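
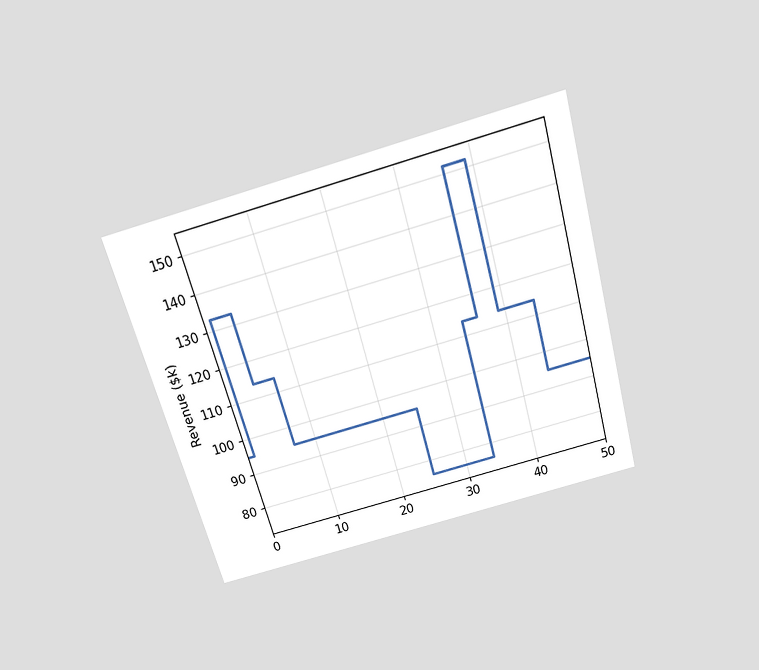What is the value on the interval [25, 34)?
The chart is tilted about 16° counter-clockwise and viewed slightly from above. On [25, 34) the step sits at $76k.

$76k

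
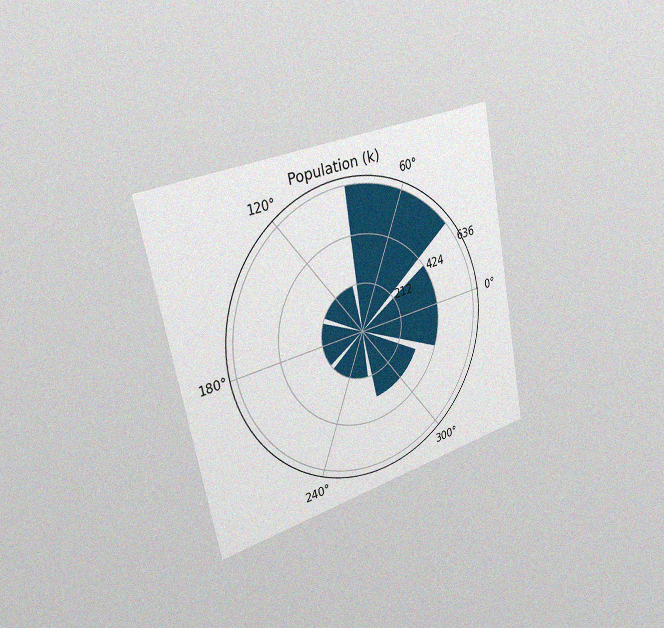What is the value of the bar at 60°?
636k

The chart is tilted about 11° counter-clockwise and viewed slightly from the left, with some photo noise. The bar at 60° reaches 636k on the radial axis.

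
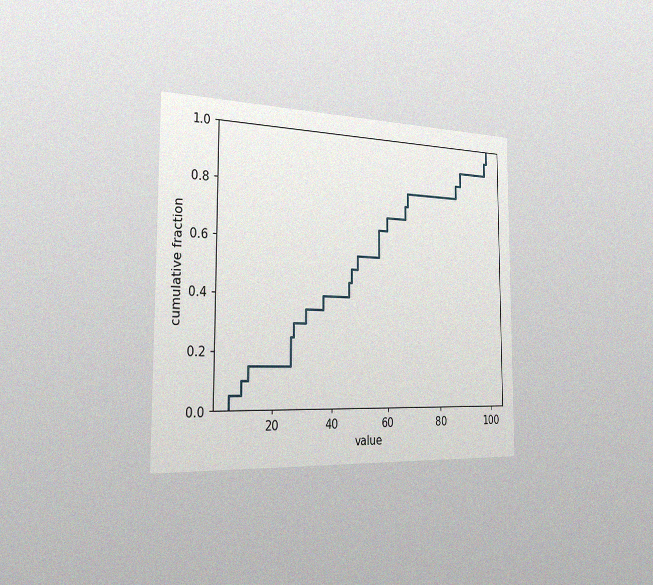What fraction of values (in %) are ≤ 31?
35%

The chart is viewed slightly from the left, with some photo noise. At x=31 the ECDF step is at 35%.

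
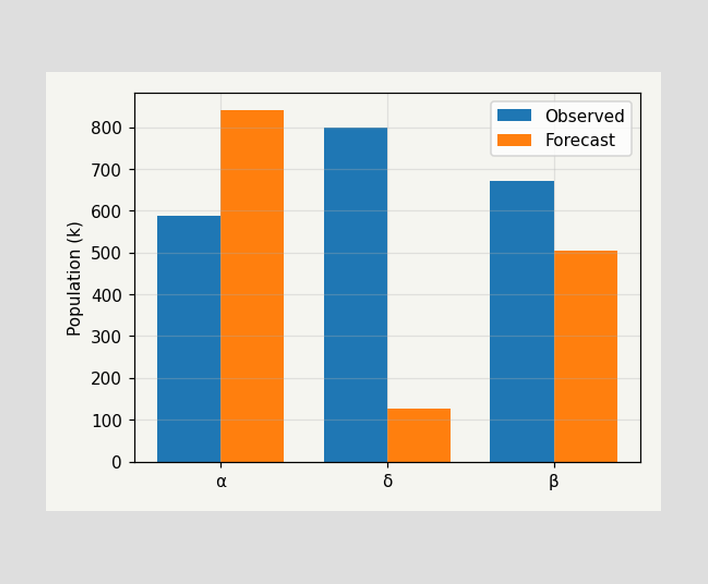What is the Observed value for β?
672k

The Observed bar at β reaches 672k on the y-axis.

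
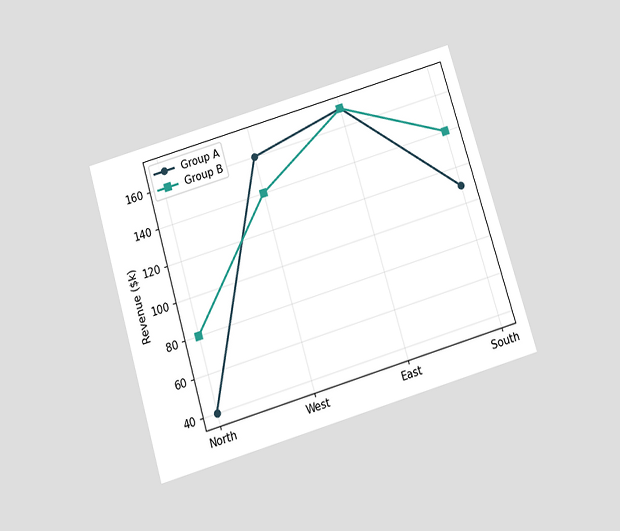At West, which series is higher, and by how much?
Group A, by $20k

The chart is tilted about 17° counter-clockwise and viewed slightly from below. At West, Group A sits above the other line by $20k.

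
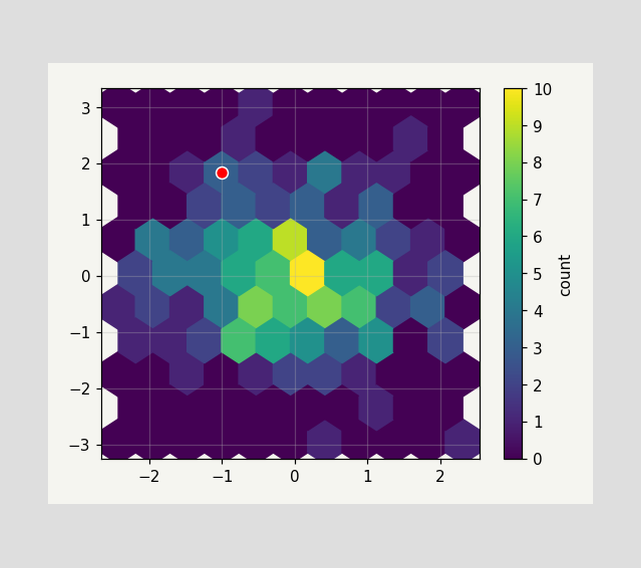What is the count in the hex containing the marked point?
The marked hex reads 3 on the colorbar.

3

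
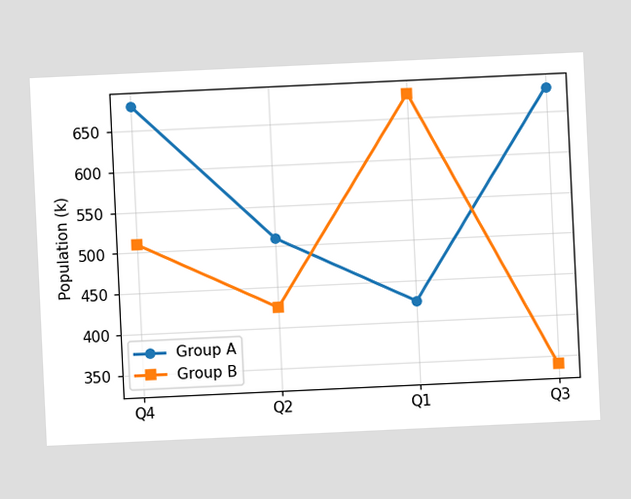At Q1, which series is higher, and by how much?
Group B, by 255k

The chart is tilted about 3° counter-clockwise. At Q1, Group B sits above the other line by 255k.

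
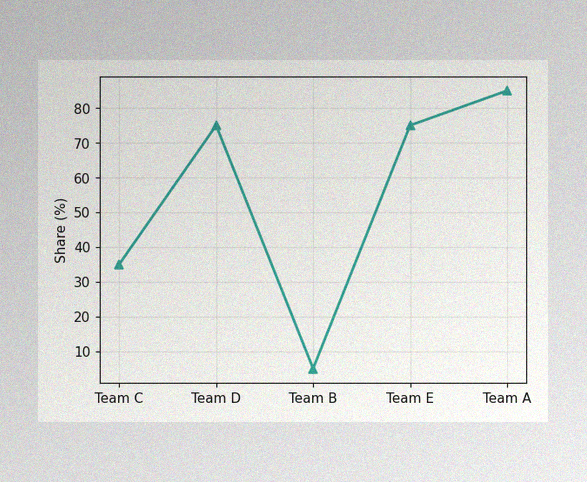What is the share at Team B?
5%

The image has some photo noise and uneven lighting. At Team B, the line is at 5%.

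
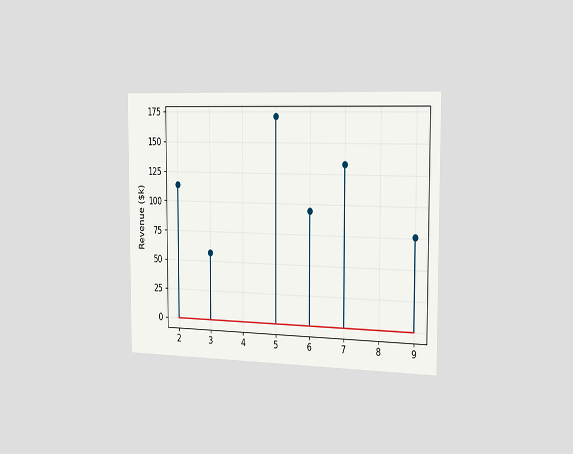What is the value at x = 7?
The chart is viewed slightly from the right. The stem at x=7 reaches $133k.

$133k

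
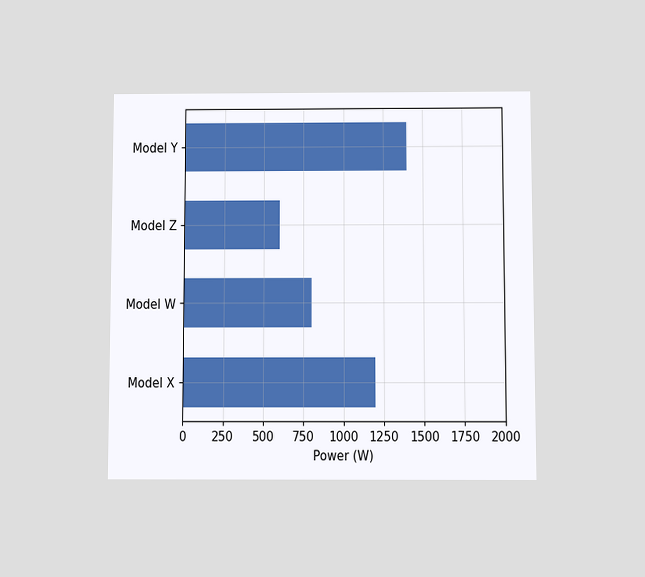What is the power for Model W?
The chart is viewed slightly from below. Reading along the chart's x-axis, the Model W bar reaches 800W.

800W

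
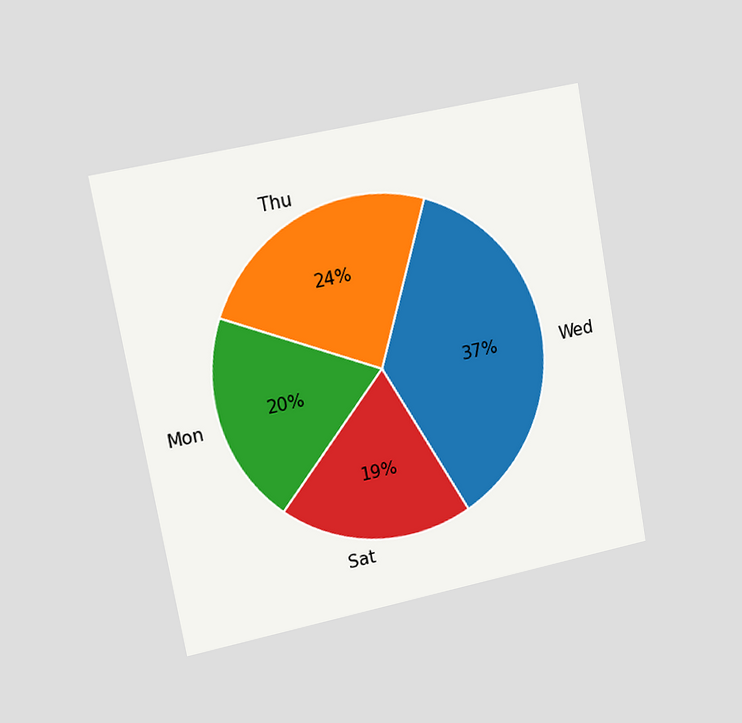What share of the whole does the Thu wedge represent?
The chart is tilted about 10° counter-clockwise and viewed slightly from the left. The Thu slice takes up 24% of the pie.

24%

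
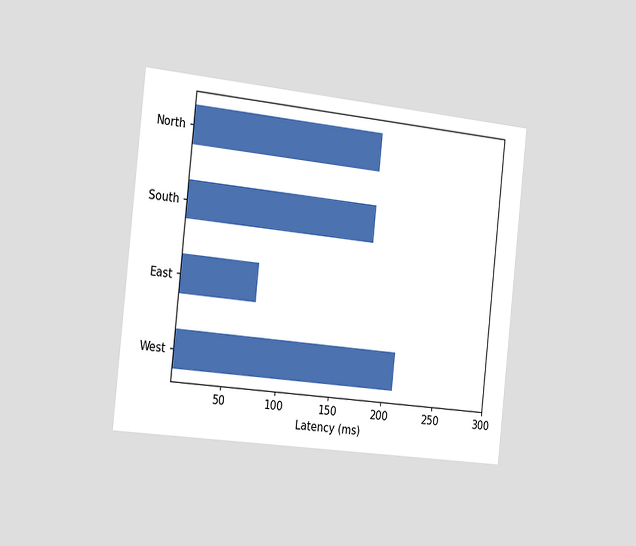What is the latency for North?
180ms

The chart is tilted about 6° clockwise and viewed slightly from the left. Reading along the chart's x-axis, the North bar reaches 180ms.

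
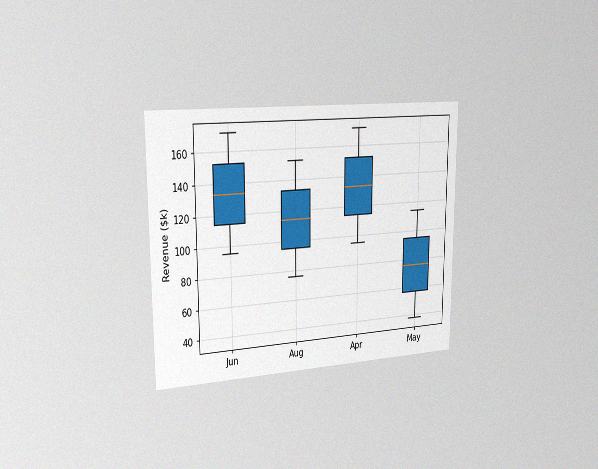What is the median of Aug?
The chart is viewed slightly from the left, with some photo noise. The median line in the Aug box sits at $114k.

$114k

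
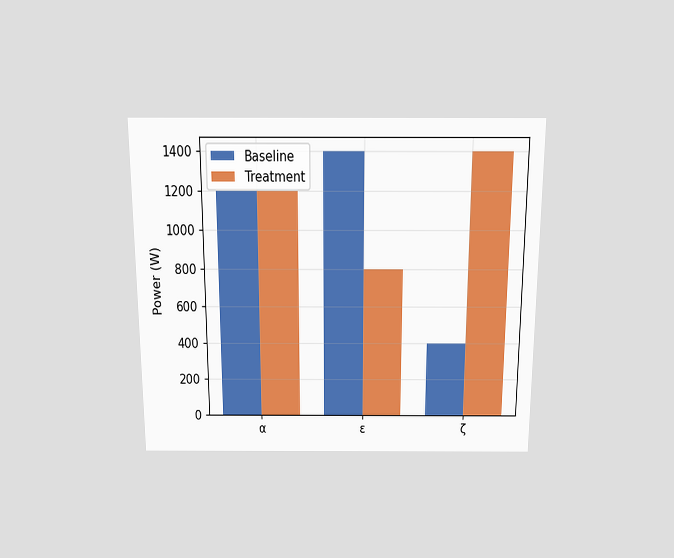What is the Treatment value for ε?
800W

The chart is viewed slightly from above. The Treatment bar at ε reaches 800W on the y-axis.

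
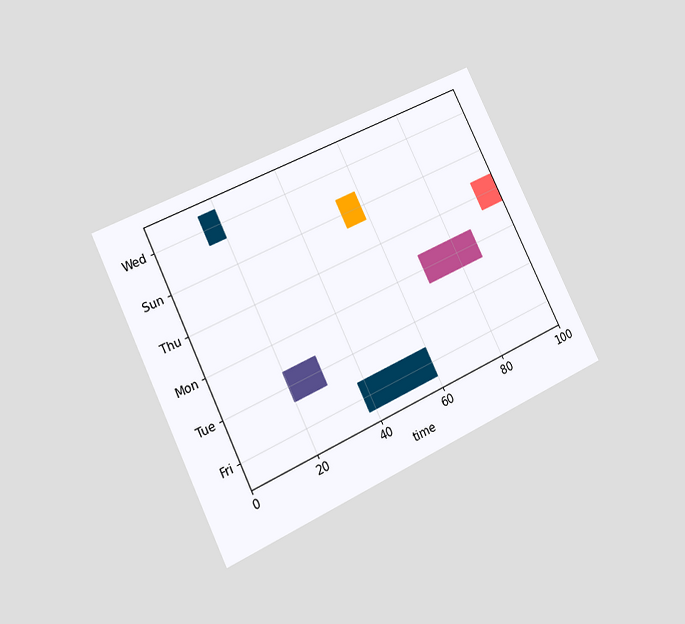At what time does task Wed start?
15

The chart is tilted about 26° counter-clockwise and viewed at a slight angle. The Wed bar begins at t=15.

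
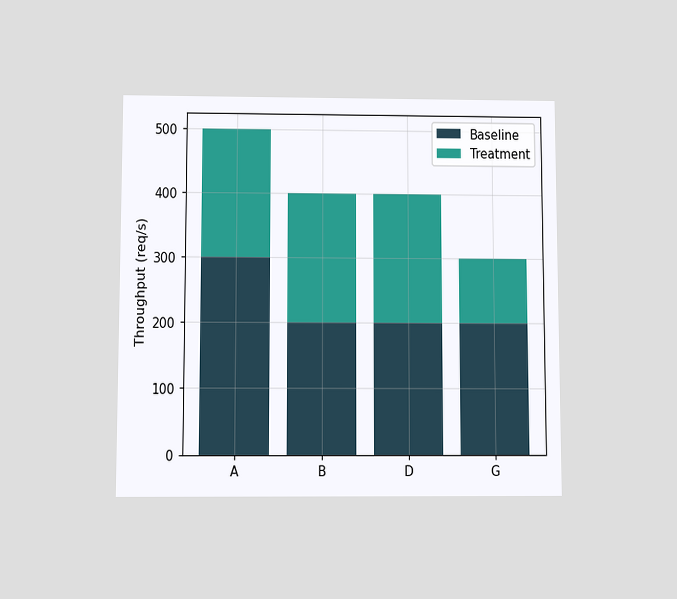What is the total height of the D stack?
400req/s

The chart is viewed slightly from below. The D stack's top reaches 400req/s on the y-axis.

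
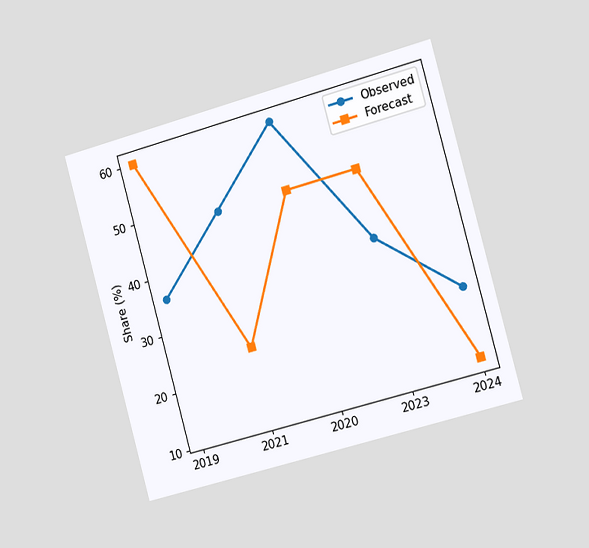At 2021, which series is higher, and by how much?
The chart is tilted about 15° counter-clockwise and viewed slightly from the right. At 2021, Observed sits above the other line by 24%.

Observed, by 24%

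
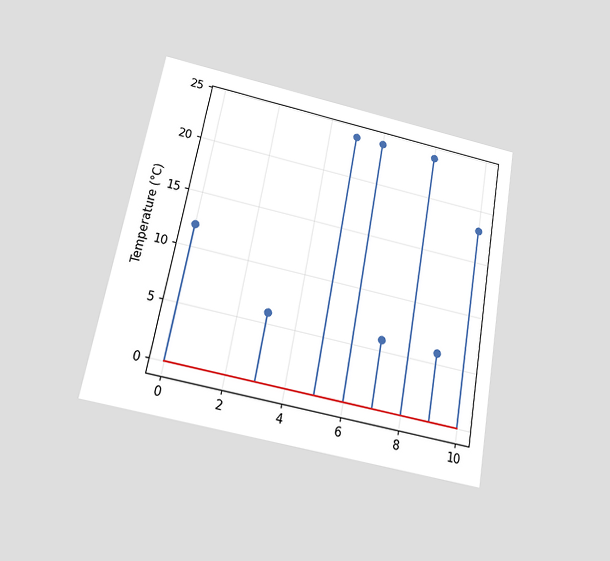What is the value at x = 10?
The chart is tilted about 10° clockwise and viewed slightly from below. The stem at x=10 reaches 18°C.

18°C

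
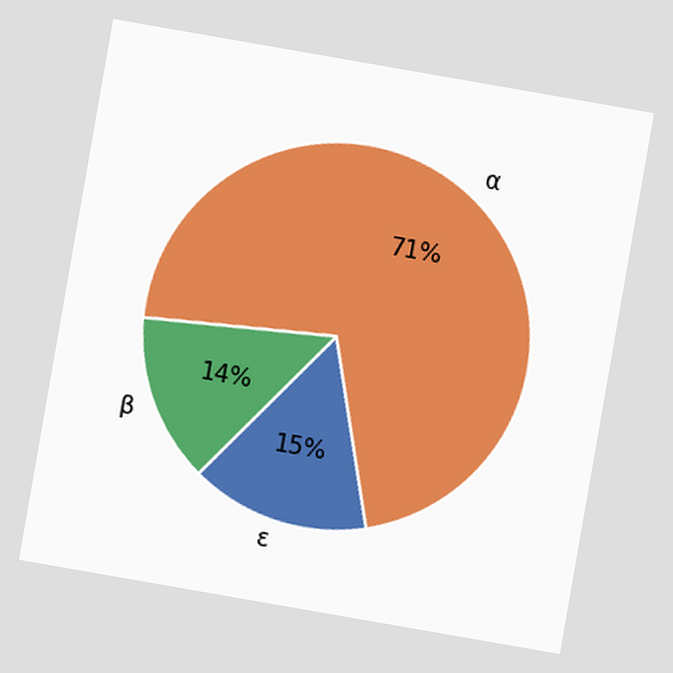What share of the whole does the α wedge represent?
The chart is tilted about 10° clockwise. The α slice takes up 71% of the pie.

71%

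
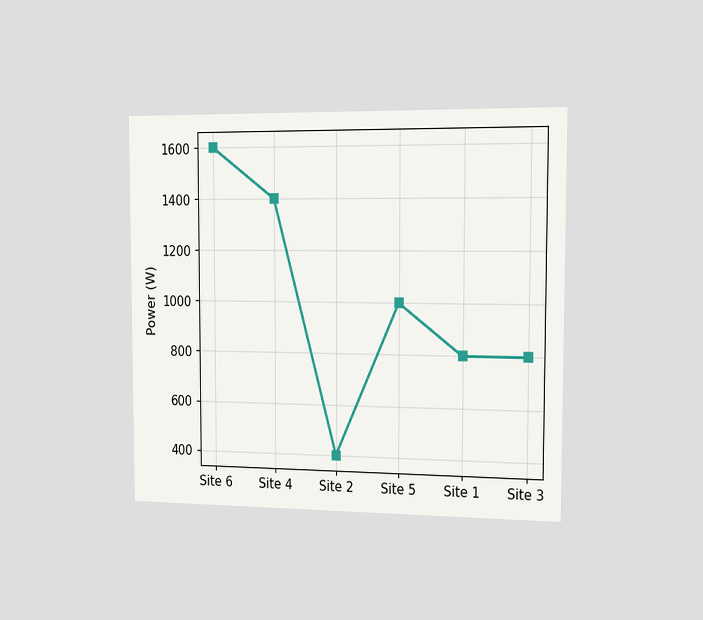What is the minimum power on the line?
The chart is viewed slightly from the right. The lowest point is at Site 2, and reading across to the y-axis gives 400W.

400W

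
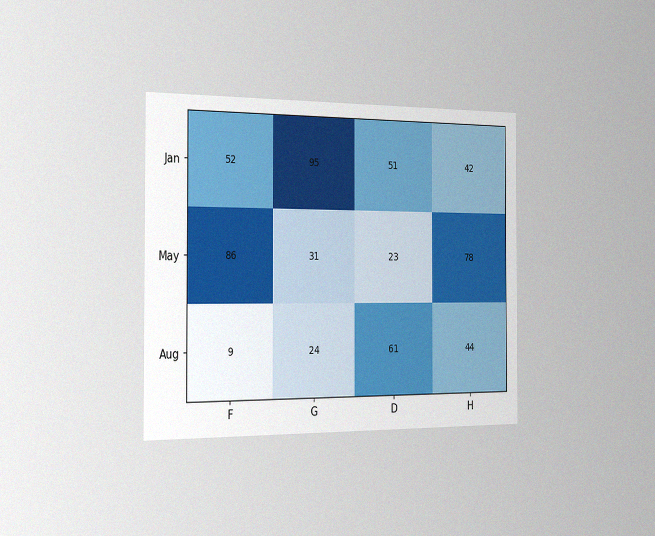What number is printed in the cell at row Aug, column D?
The chart is viewed slightly from the left, with some photo noise. The (Aug, D) cell reads 61.

61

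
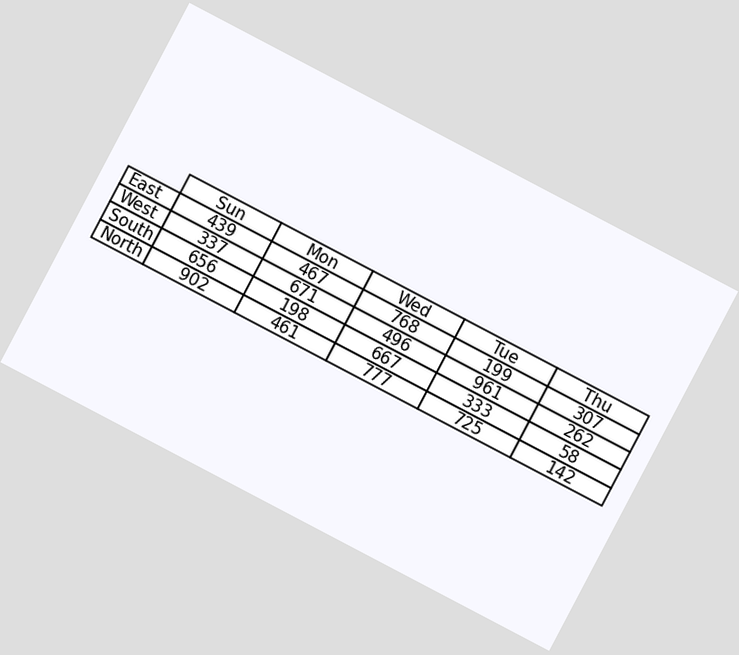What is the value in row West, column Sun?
The chart is tilted about 28° clockwise. The (West, Sun) cell reads 337.

337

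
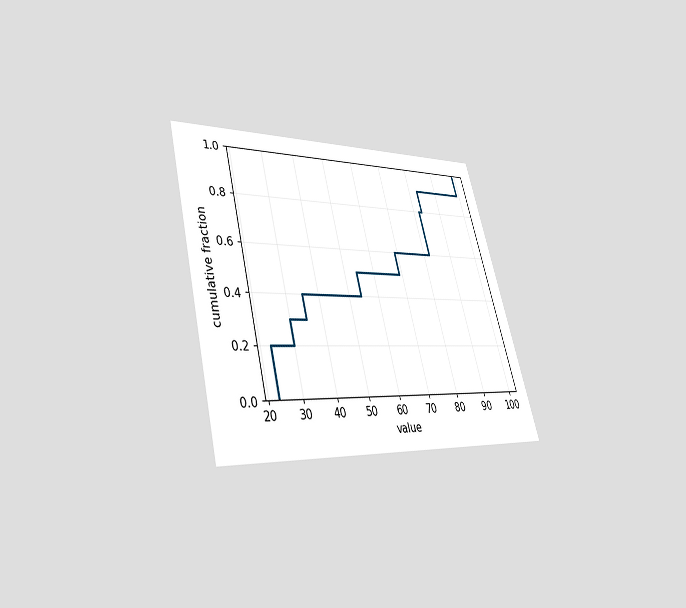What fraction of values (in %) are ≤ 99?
100%

The chart is tilted about 14° counter-clockwise and viewed at a slight angle. At x=99 the ECDF step is at 100%.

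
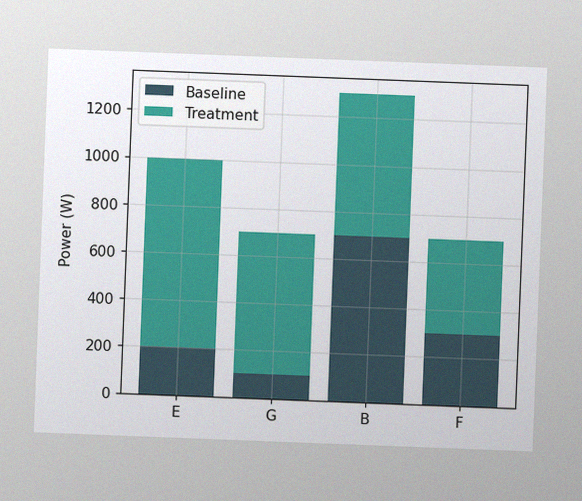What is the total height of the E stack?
1000W

The chart is tilted about 2° clockwise, with some photo noise. The E stack's top reaches 1000W on the y-axis.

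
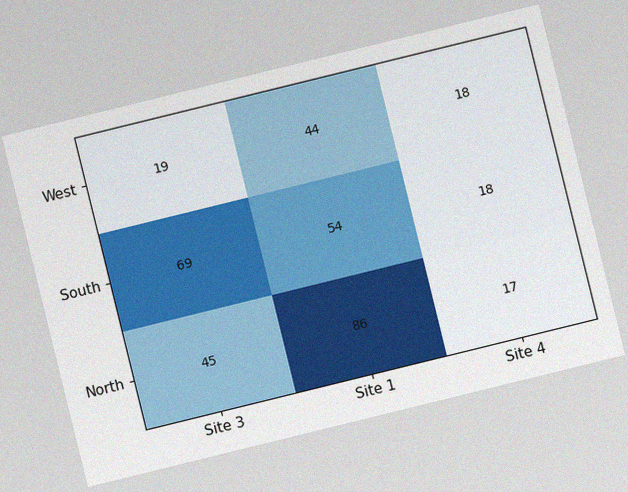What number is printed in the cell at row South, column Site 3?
69

The chart is tilted about 14° counter-clockwise, with some photo noise. The (South, Site 3) cell reads 69.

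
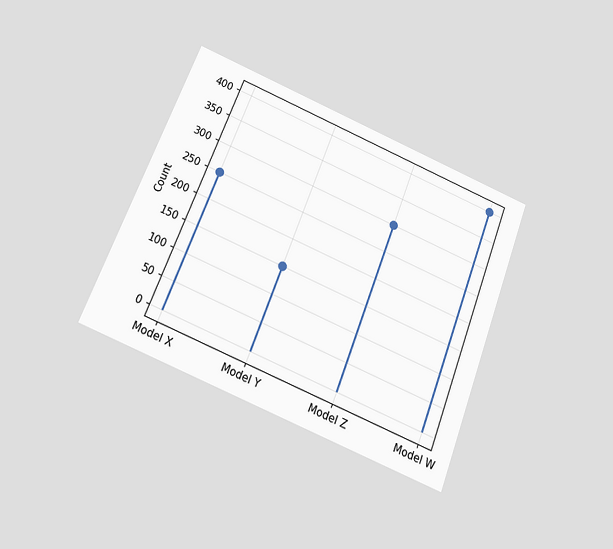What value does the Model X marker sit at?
The chart is tilted about 22° clockwise and viewed slightly from below. The Model X marker sits at 250.

250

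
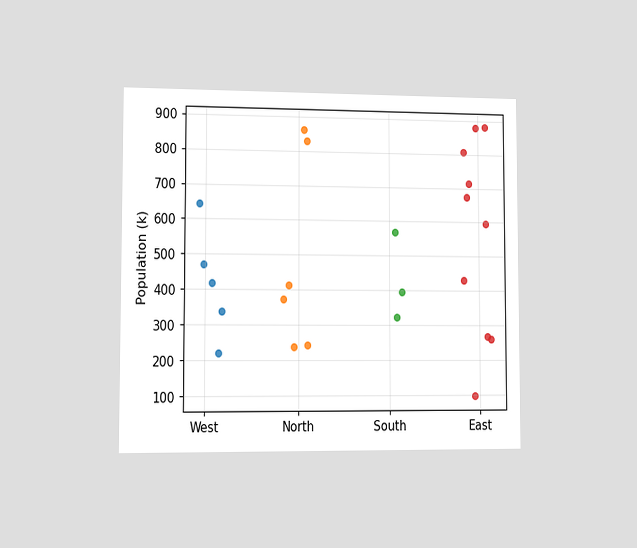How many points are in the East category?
The chart is viewed slightly from the left. Counting the markers in the East column gives 10.

10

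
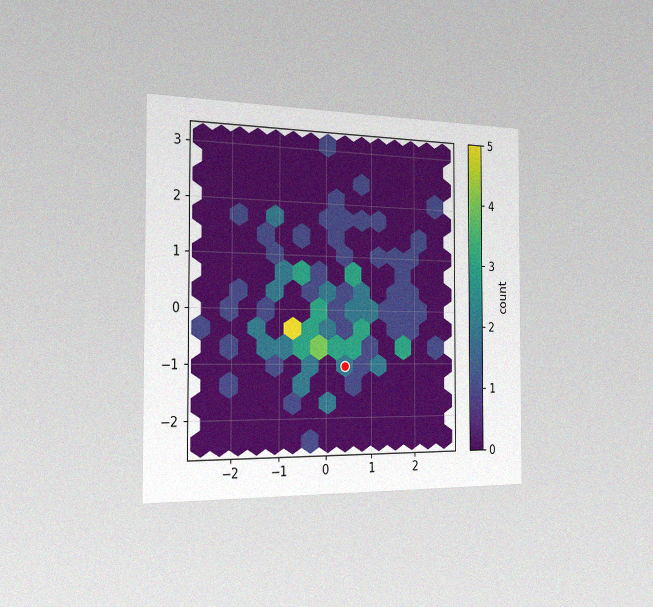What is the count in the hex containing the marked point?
The chart is viewed slightly from the left, with some photo noise. The marked hex reads 2 on the colorbar.

2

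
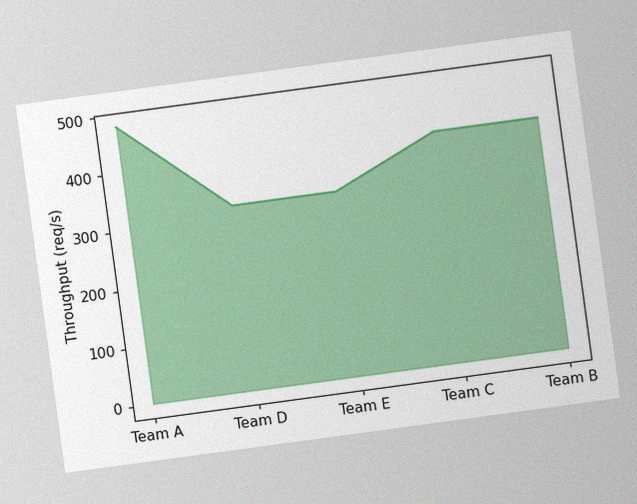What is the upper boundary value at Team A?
The chart is tilted about 8° counter-clockwise, with some photo noise. At Team A the upper boundary is at 480req/s.

480req/s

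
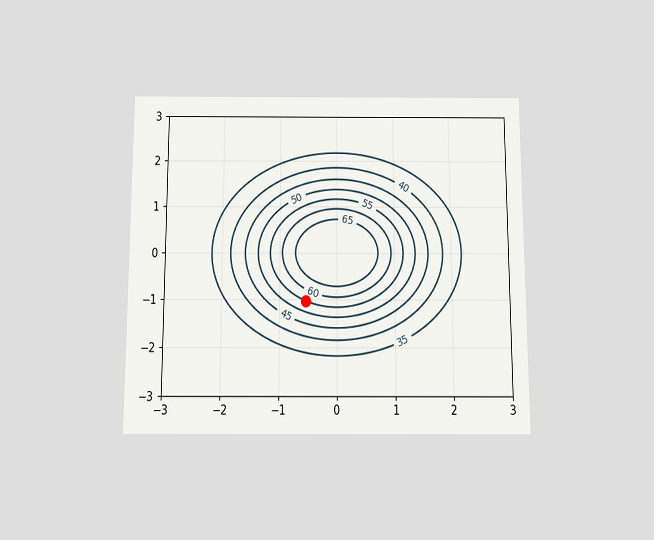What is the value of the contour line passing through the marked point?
55

The chart is viewed slightly from below. The marked point sits on the contour labelled 55.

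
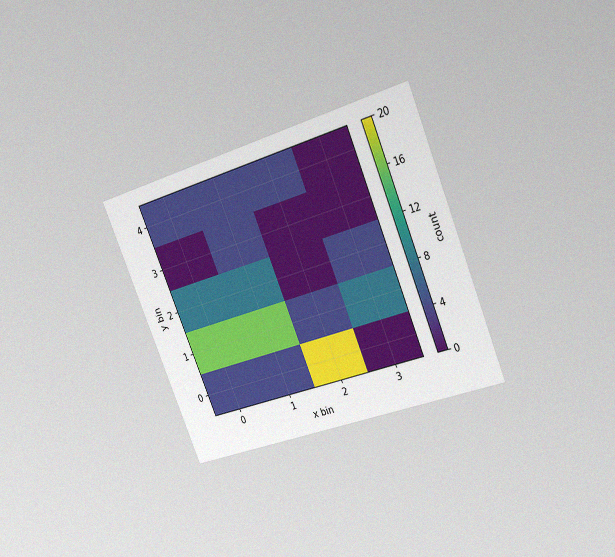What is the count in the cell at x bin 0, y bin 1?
The chart is tilted about 22° counter-clockwise and viewed slightly from the right, with some photo noise. Matching the cell (0, 1) against the colorbar gives 16.

16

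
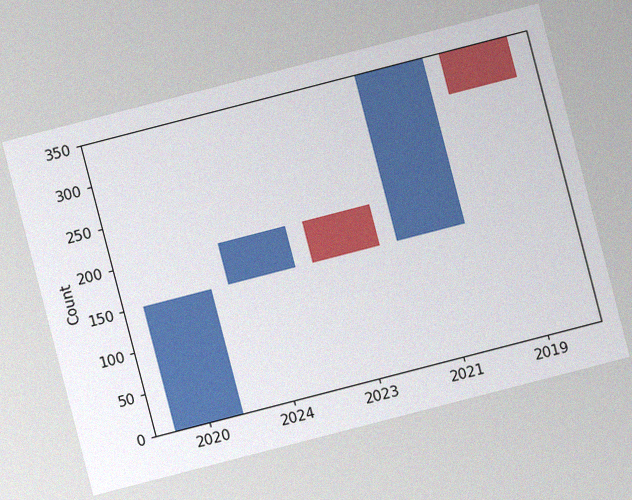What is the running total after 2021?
The chart is tilted about 15° counter-clockwise, with some photo noise. After 2021 the running total reaches 350.

350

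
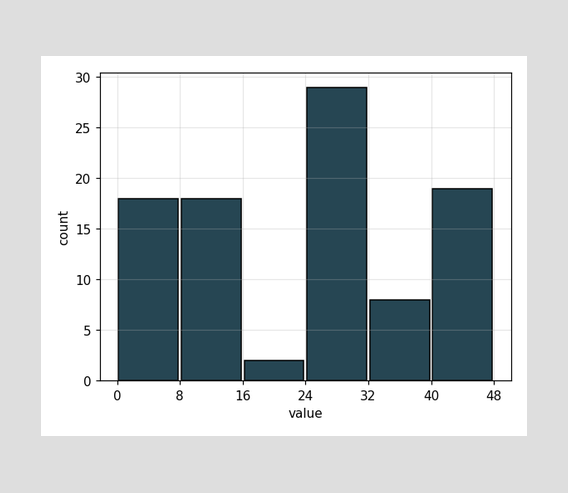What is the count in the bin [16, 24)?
2

The [16, 24) bin has height 2.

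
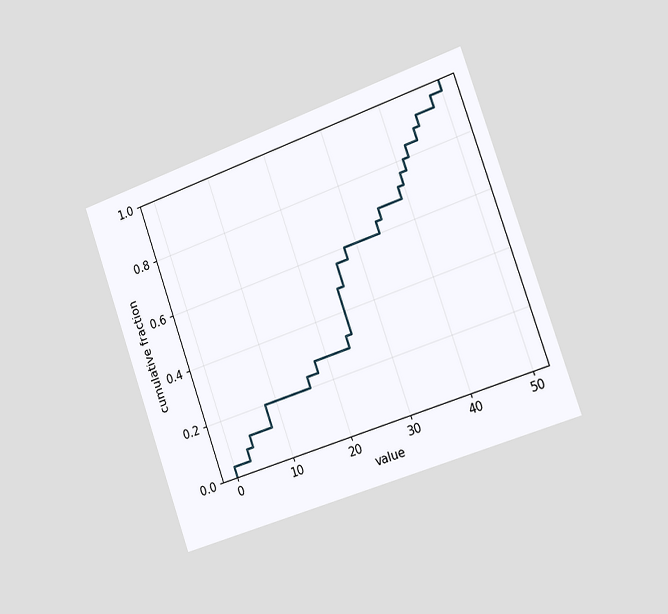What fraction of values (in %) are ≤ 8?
The chart is tilted about 19° counter-clockwise and viewed slightly from the right. At x=8 the ECDF step is at 20%.

20%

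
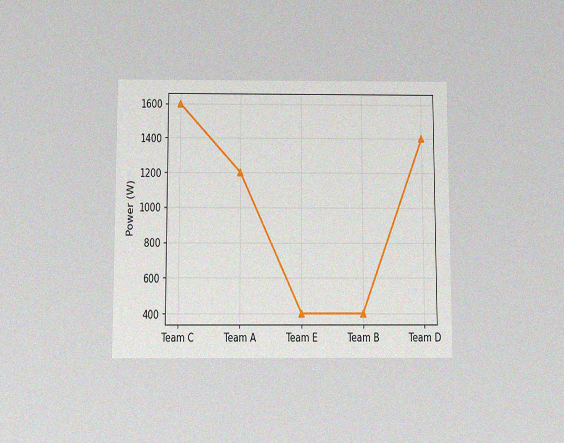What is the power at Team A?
1200W

The chart is viewed slightly from below, with some photo noise. At Team A, the line is at 1200W.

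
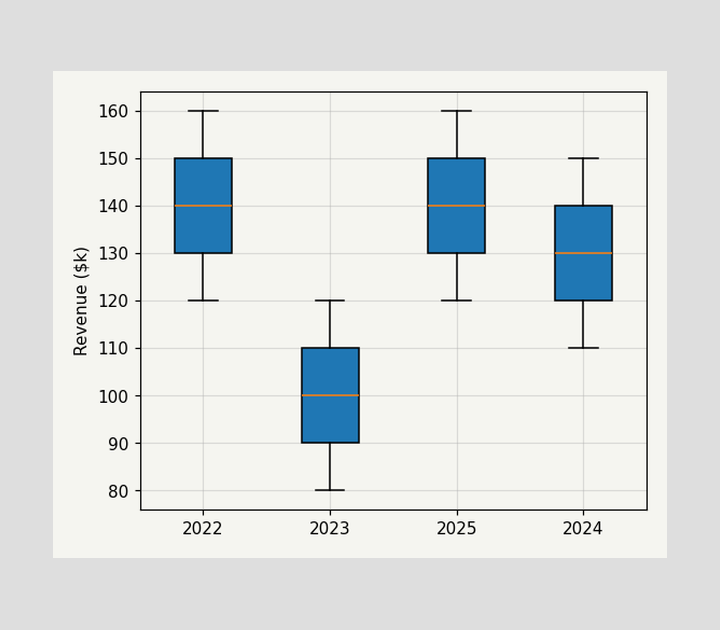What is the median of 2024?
$130k

The median line in the 2024 box sits at $130k.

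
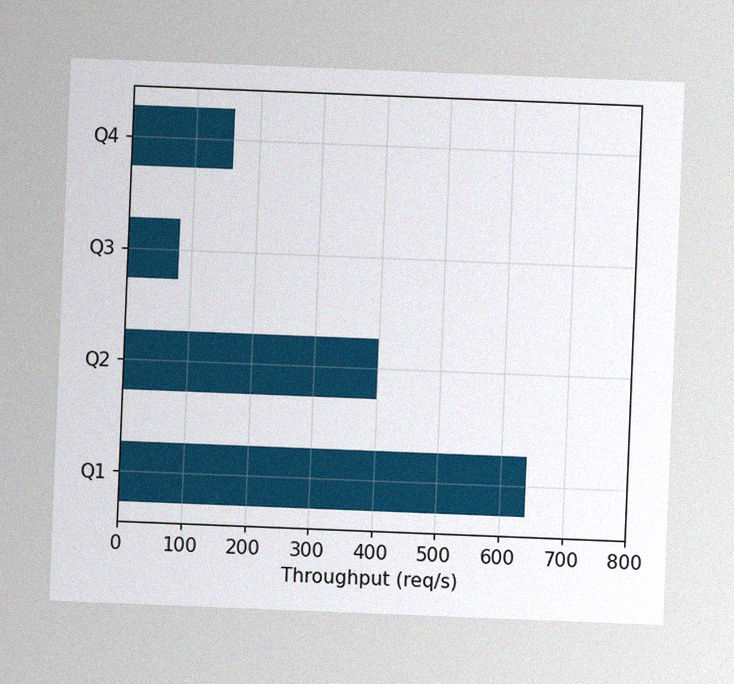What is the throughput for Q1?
640req/s

The chart is tilted about 2° clockwise, with some photo noise. Reading along the chart's x-axis, the Q1 bar reaches 640req/s.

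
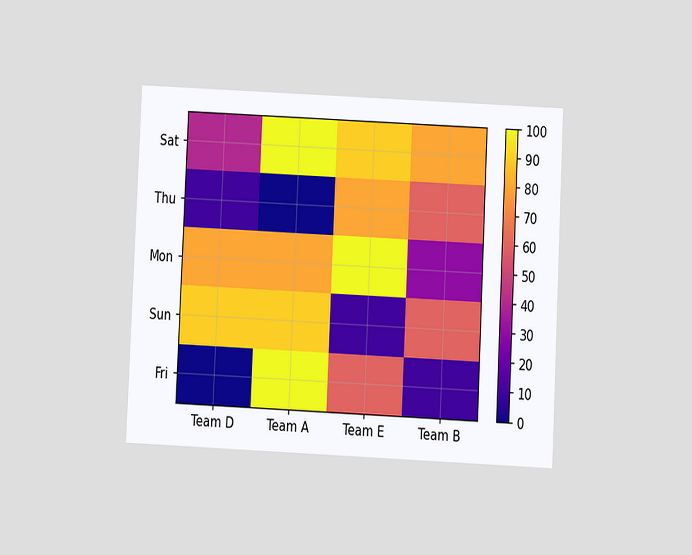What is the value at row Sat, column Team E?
90

The chart is tilted about 3° clockwise and viewed at a slight angle. Matching cell (Sat, Team E) against the colorbar gives 90.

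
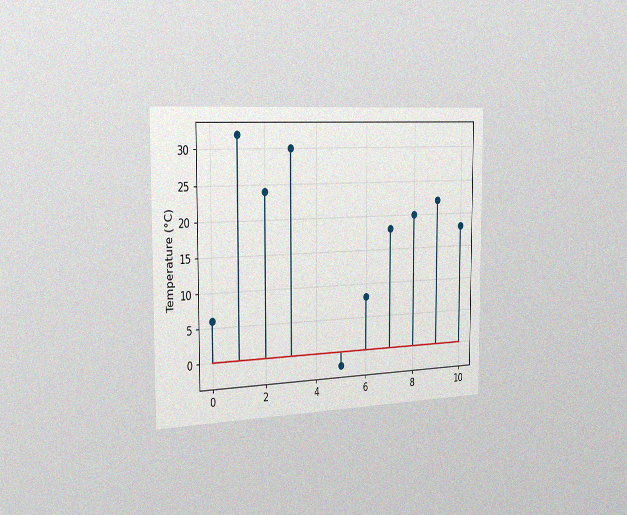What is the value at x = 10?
The chart is viewed slightly from the left, with some photo noise. The stem at x=10 reaches 18°C.

18°C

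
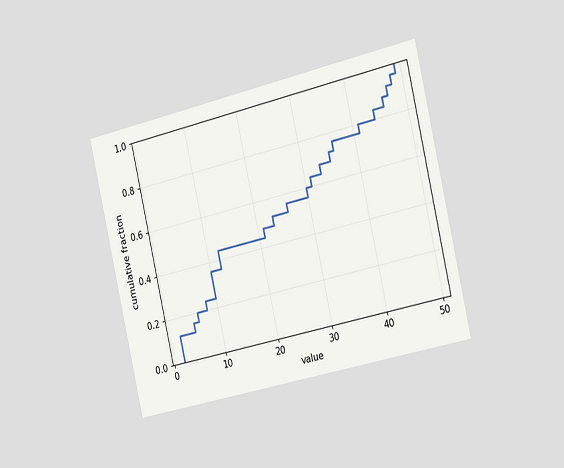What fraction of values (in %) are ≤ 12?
The chart is tilted about 13° counter-clockwise and viewed slightly from the right. At x=12 the ECDF step is at 44%.

44%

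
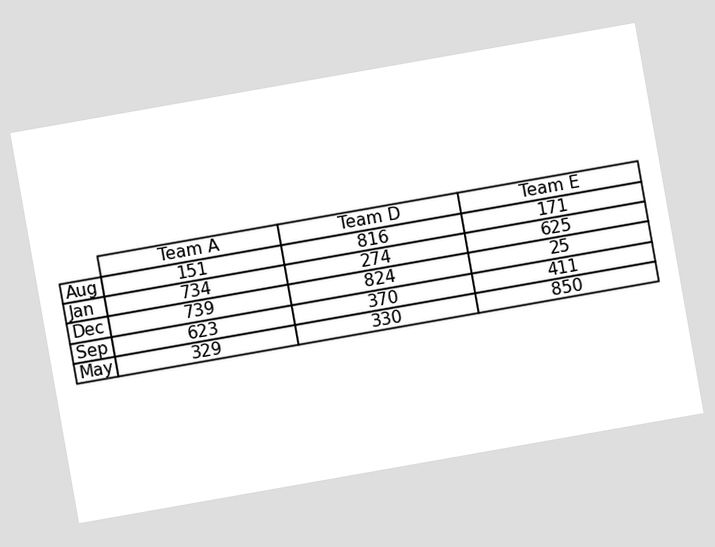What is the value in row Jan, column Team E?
The chart is tilted about 10° counter-clockwise. The (Jan, Team E) cell reads 625.

625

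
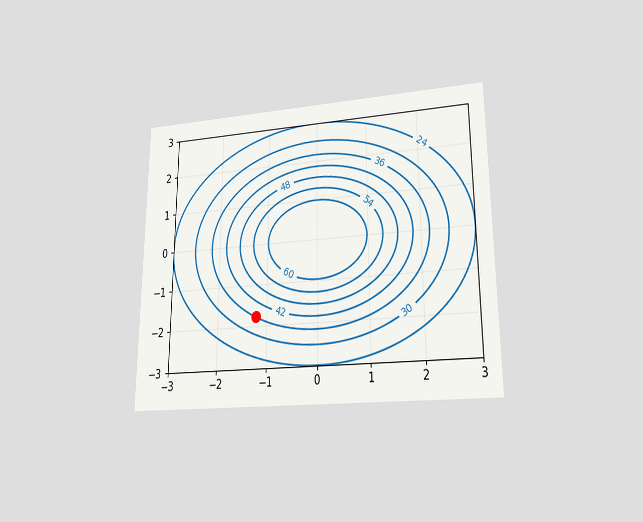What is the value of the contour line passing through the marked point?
The chart is viewed at a slight angle. The marked point sits on the contour labelled 36.

36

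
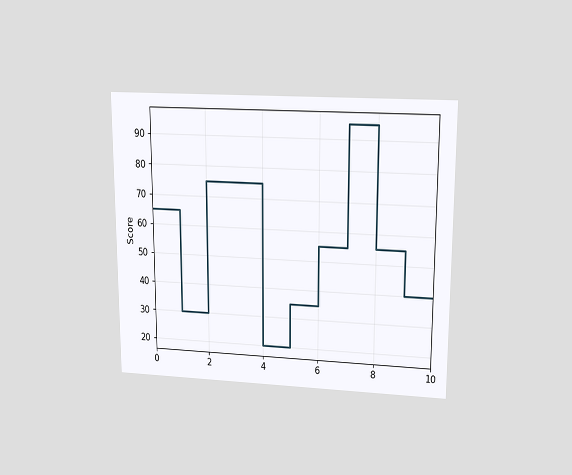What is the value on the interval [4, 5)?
20

The chart is viewed slightly from above. On [4, 5) the step sits at 20.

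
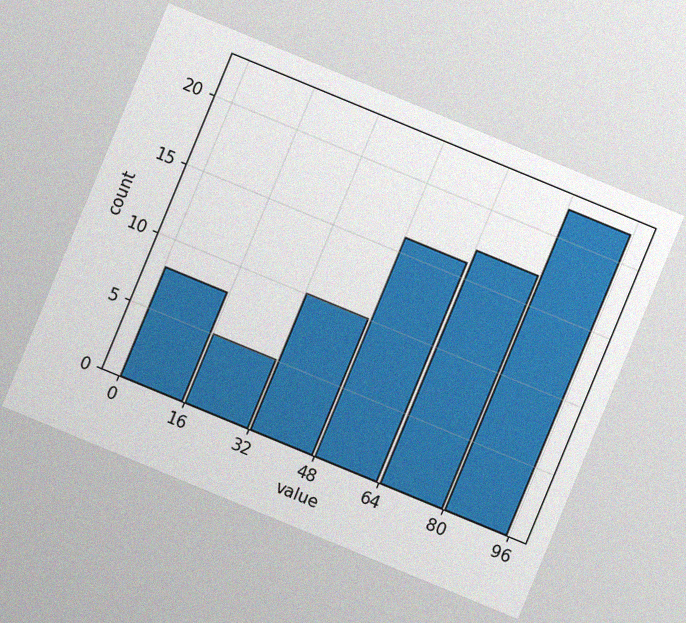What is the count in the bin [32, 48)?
The chart is tilted about 22° clockwise, with some photo noise. The [32, 48) bin has height 10.

10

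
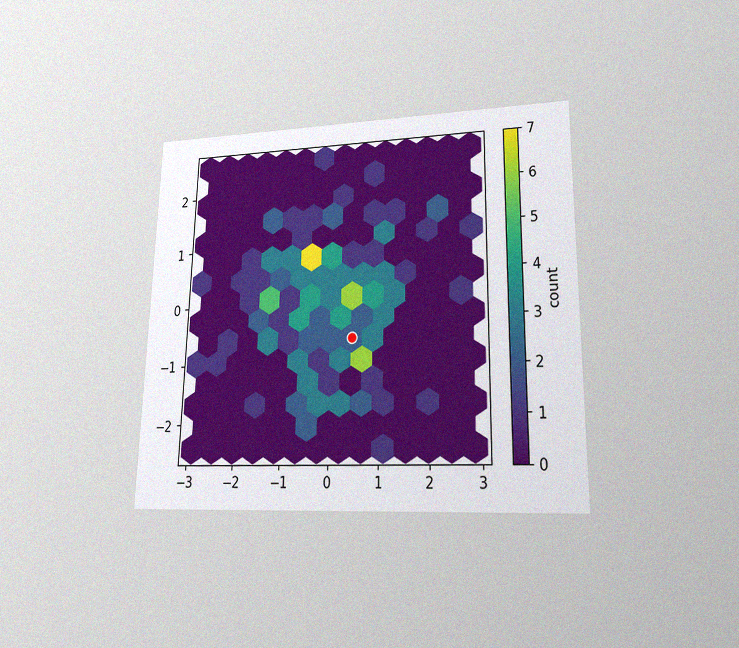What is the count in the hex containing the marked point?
The chart is viewed at a slight angle, with some photo noise. The marked hex reads 2 on the colorbar.

2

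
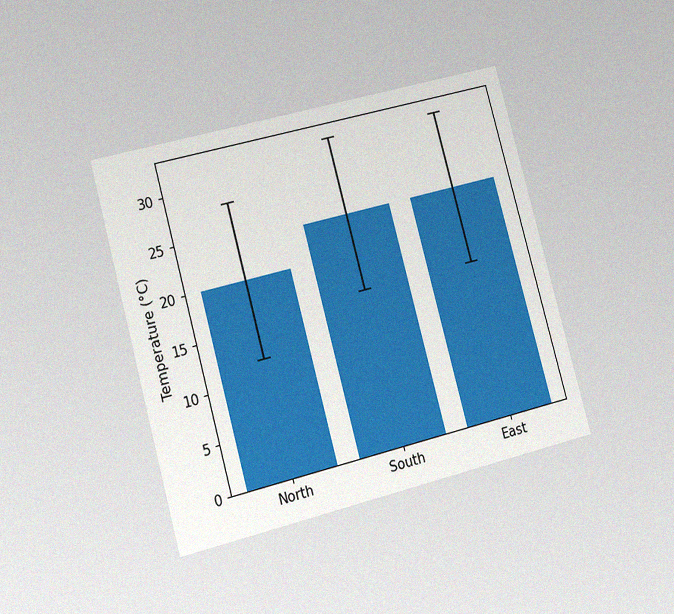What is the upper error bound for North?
The chart is tilted about 15° counter-clockwise and viewed at a slight angle, with some photo noise. The North bar's upper whisker reaches 28°C.

28°C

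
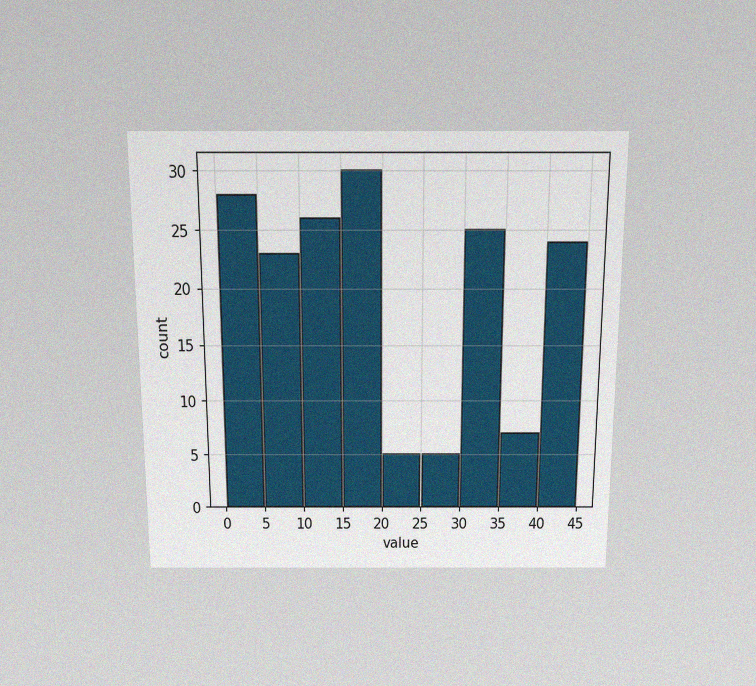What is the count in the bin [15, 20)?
30

The chart is viewed slightly from above, with some photo noise. The [15, 20) bin has height 30.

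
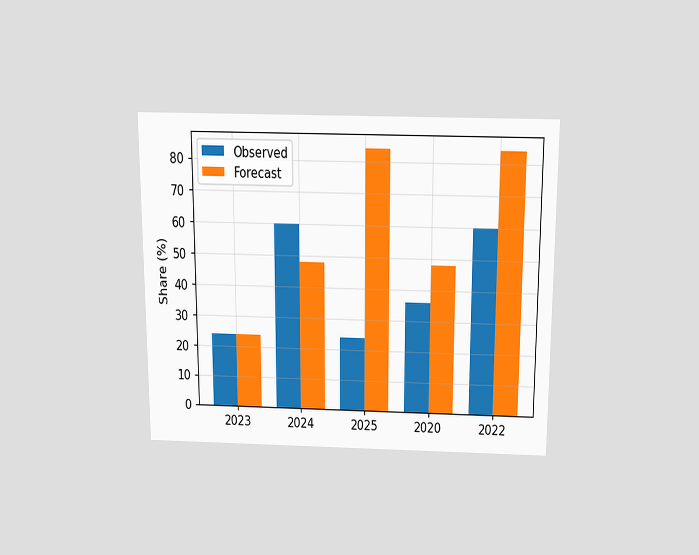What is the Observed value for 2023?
24%

The chart is viewed slightly from above. The Observed bar at 2023 reaches 24% on the y-axis.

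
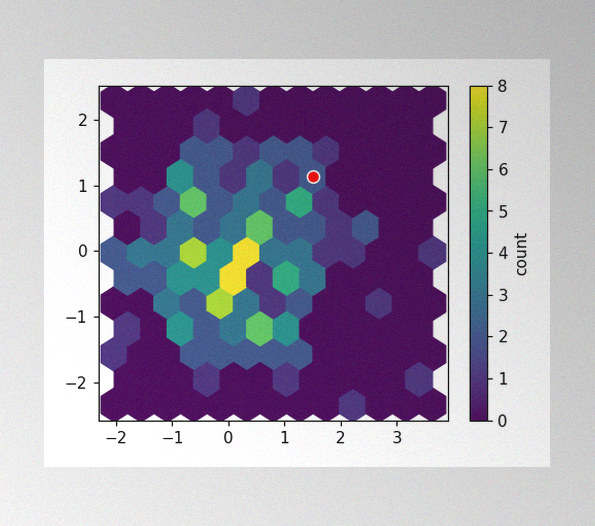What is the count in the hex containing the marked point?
2

The image has some photo noise and uneven lighting. The marked hex reads 2 on the colorbar.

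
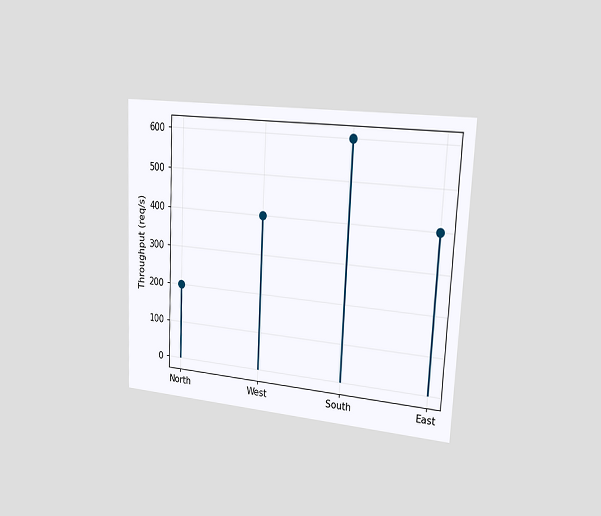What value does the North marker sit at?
The chart is tilted about 3° clockwise and viewed slightly from the right. The North marker sits at 200req/s.

200req/s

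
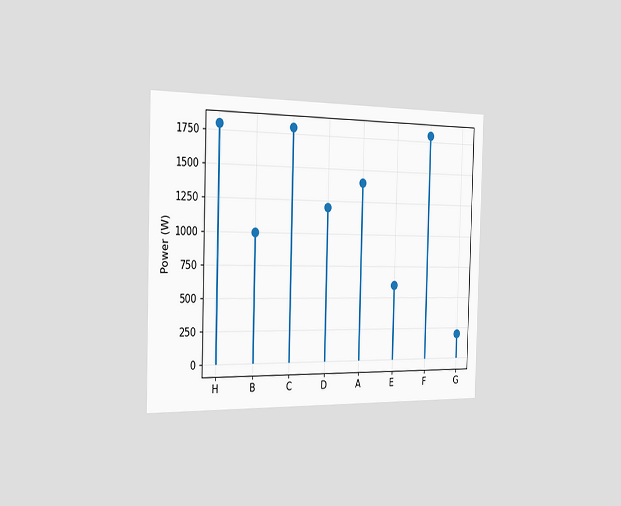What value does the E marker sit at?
600W

The chart is viewed slightly from the left. The E marker sits at 600W.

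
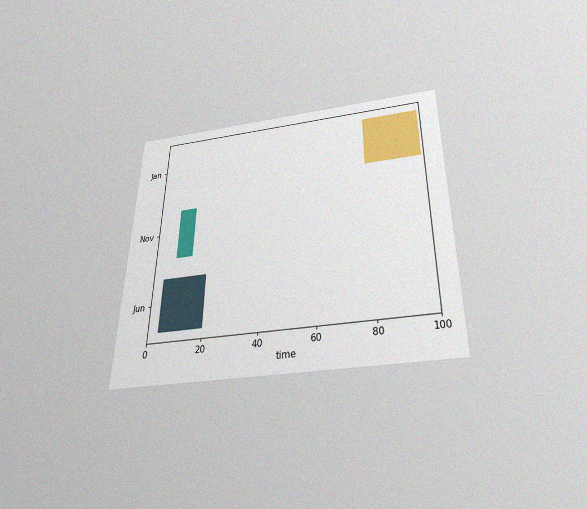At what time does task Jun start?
4

The chart is viewed slightly from below, with some photo noise. The Jun bar begins at t=4.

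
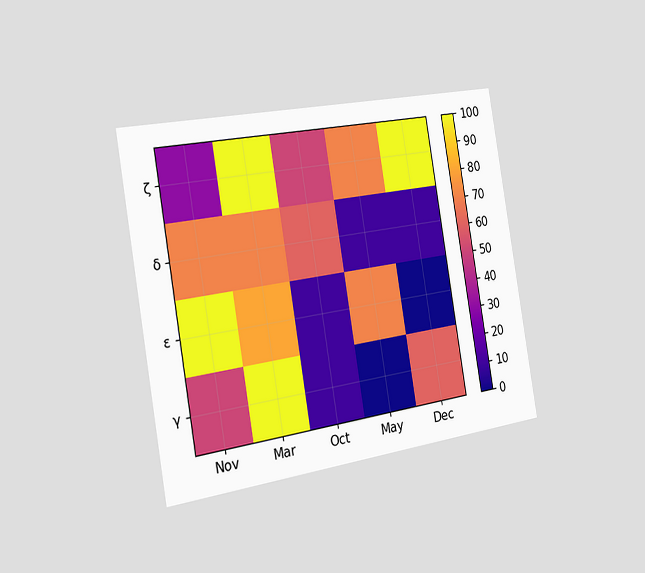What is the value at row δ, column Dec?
10

The chart is tilted about 9° counter-clockwise and viewed slightly from the left. Matching cell (δ, Dec) against the colorbar gives 10.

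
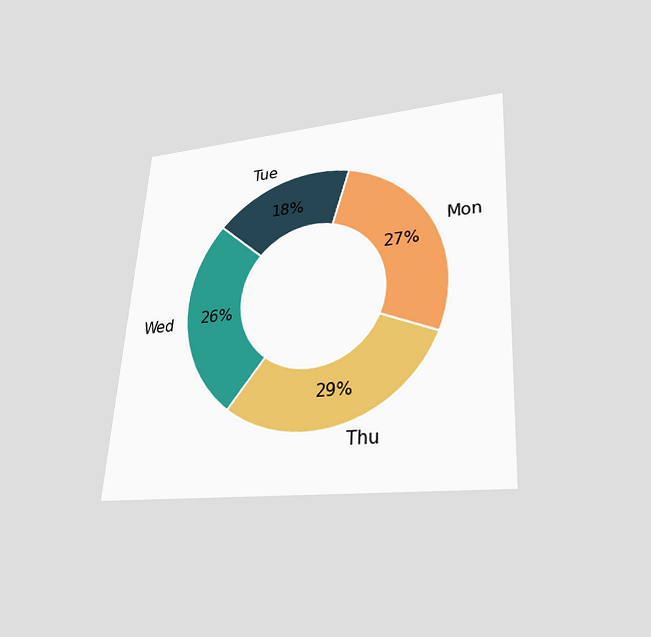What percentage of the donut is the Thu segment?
29%

The chart is tilted about 4° clockwise and viewed slightly from below. The Thu segment takes up 29% of the ring.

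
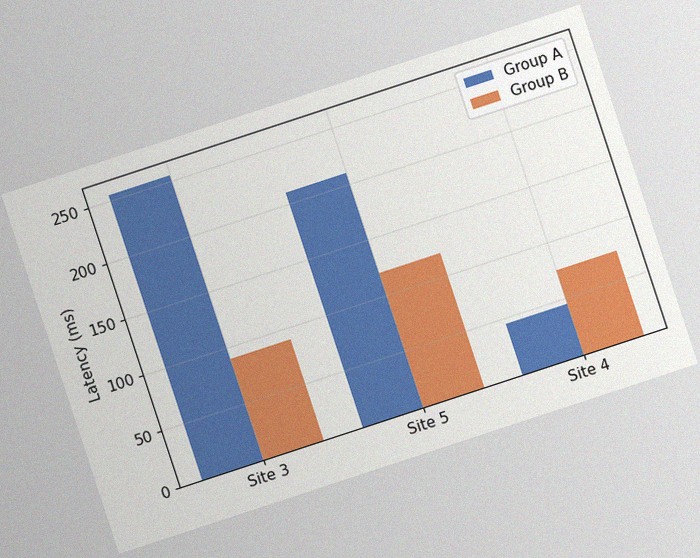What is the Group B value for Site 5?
120ms

The chart is tilted about 18° counter-clockwise, with some photo noise. The Group B bar at Site 5 reaches 120ms on the y-axis.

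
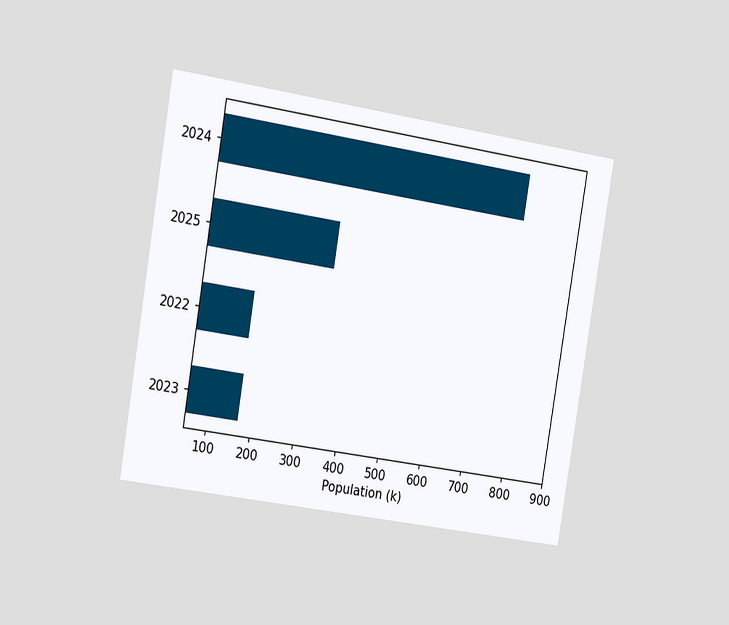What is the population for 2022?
170k

The chart is tilted about 9° clockwise and viewed slightly from the left. Reading along the chart's x-axis, the 2022 bar reaches 170k.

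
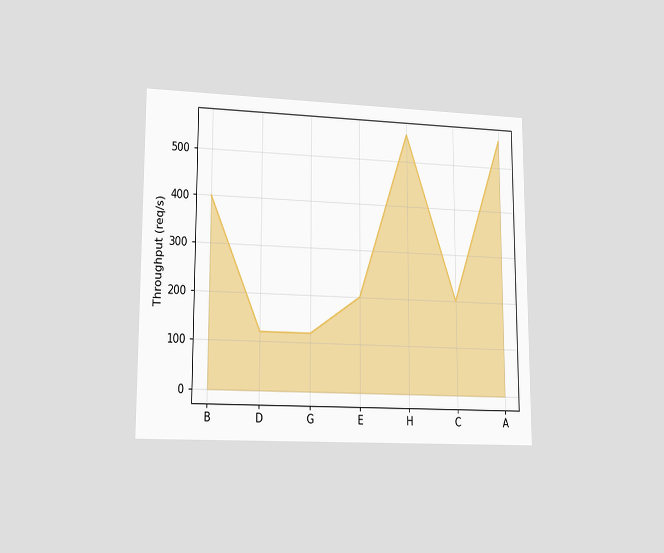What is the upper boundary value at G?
The chart is viewed at a slight angle. At G the upper boundary is at 120req/s.

120req/s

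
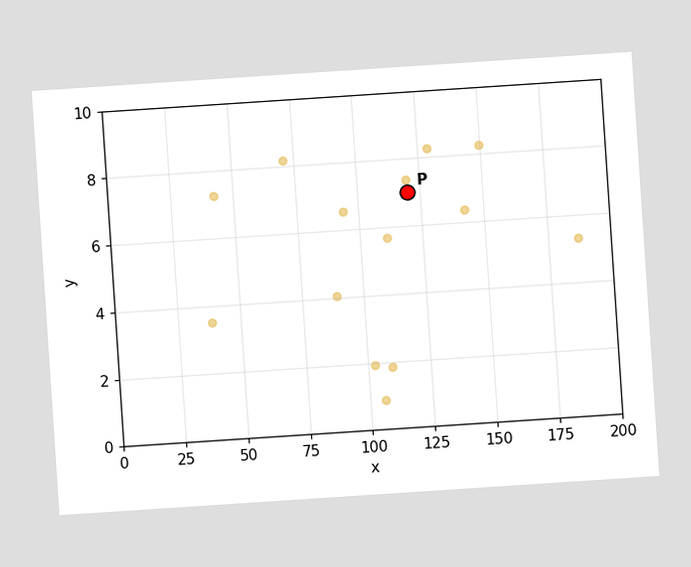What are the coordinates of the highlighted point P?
The chart is tilted about 4° counter-clockwise. Following the gridlines from P to each axis, P sits at (120, 7).

(120, 7)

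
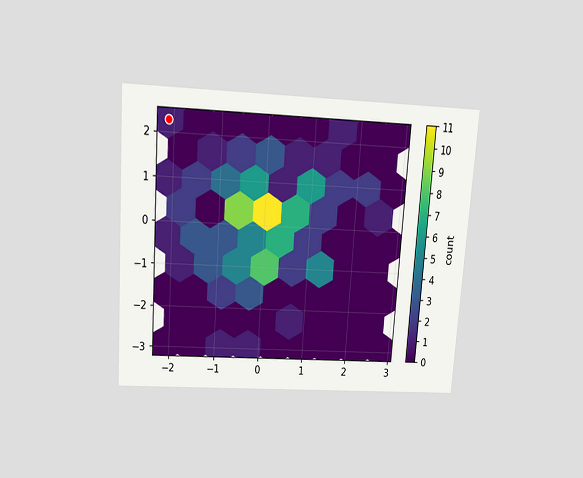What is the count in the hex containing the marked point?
1

The chart is tilted about 4° clockwise and viewed slightly from above. The marked hex reads 1 on the colorbar.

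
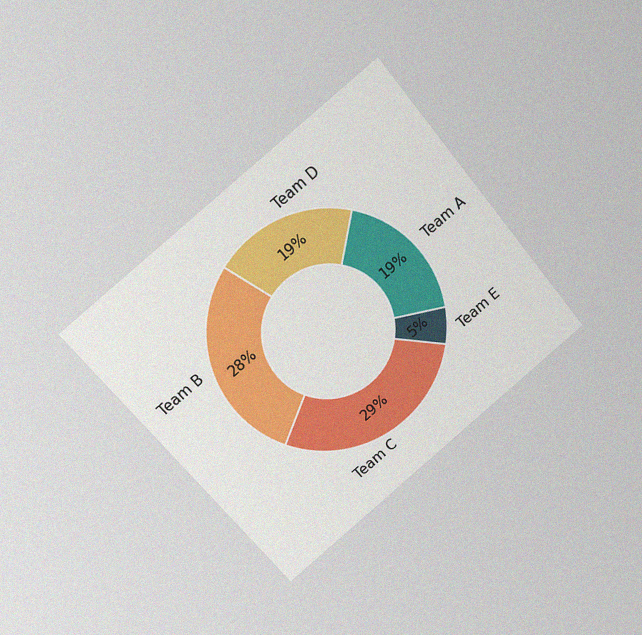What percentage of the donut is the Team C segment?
The chart is tilted about 40° counter-clockwise and viewed at a slight angle, with some photo noise. The Team C segment takes up 29% of the ring.

29%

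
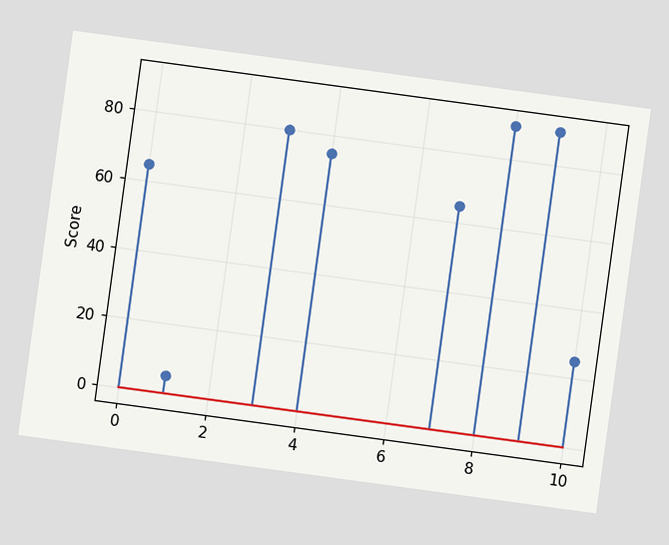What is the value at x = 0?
65

The chart is tilted about 8° clockwise. The stem at x=0 reaches 65.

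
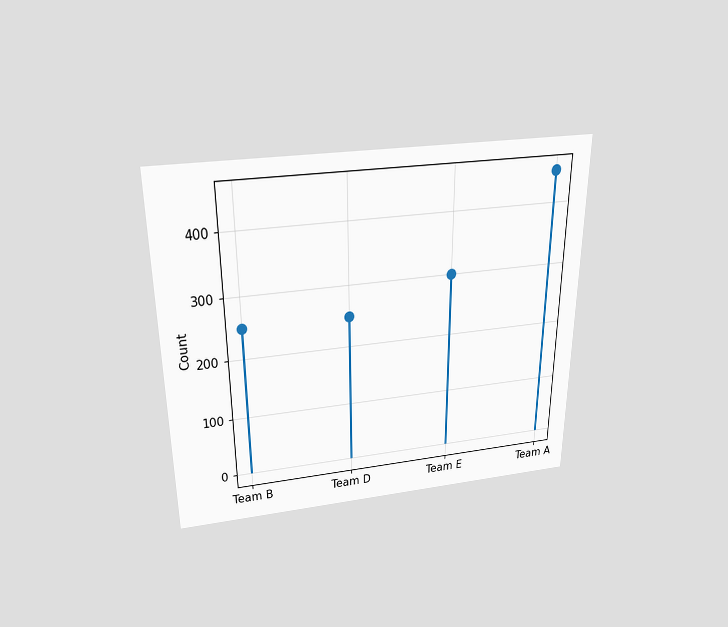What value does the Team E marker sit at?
300

The chart is viewed slightly from above. The Team E marker sits at 300.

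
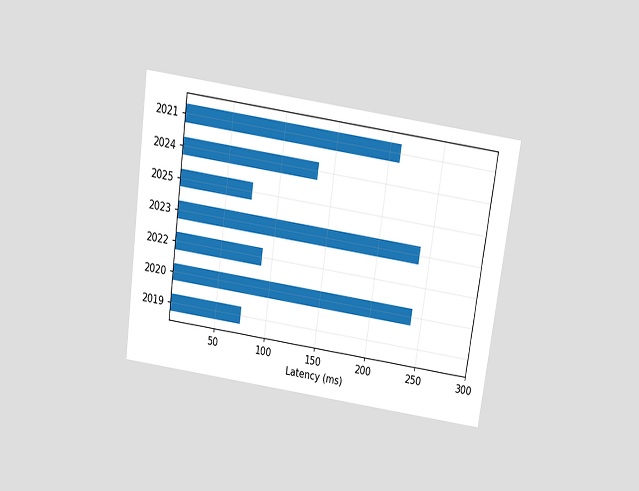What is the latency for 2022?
90ms

The chart is tilted about 8° clockwise and viewed slightly from above. Reading along the chart's x-axis, the 2022 bar reaches 90ms.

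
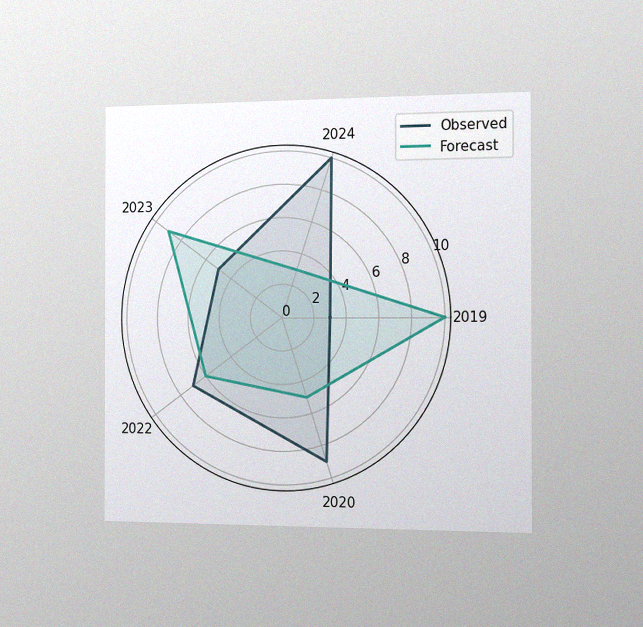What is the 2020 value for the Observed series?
9

The chart is viewed slightly from the right, with some photo noise. On the 2020 axis, Observed reaches 9.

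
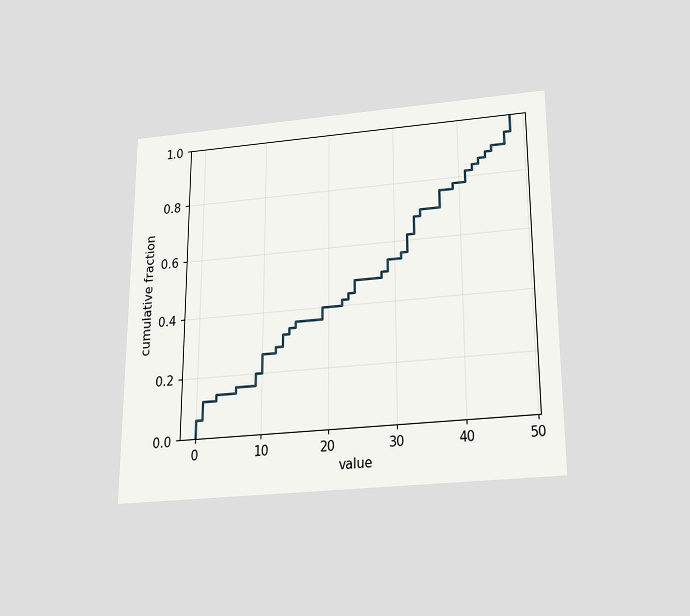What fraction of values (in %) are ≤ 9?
The chart is viewed slightly from below. At x=9 the ECDF step is at 20%.

20%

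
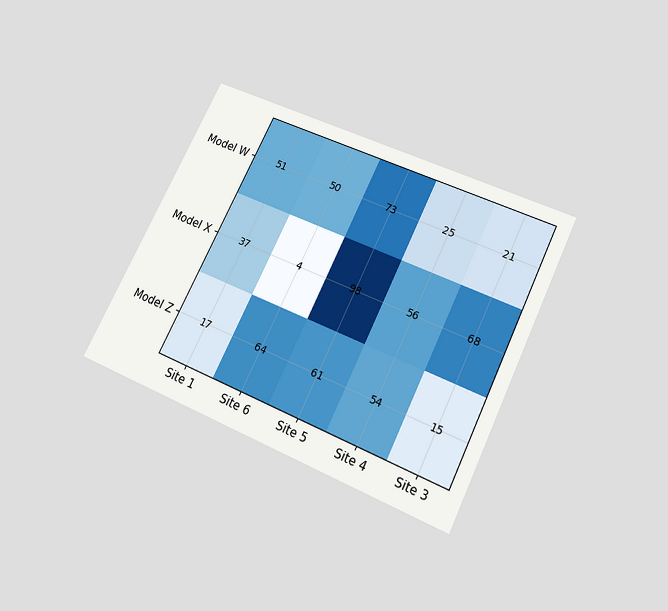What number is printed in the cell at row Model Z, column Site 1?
The chart is tilted about 26° clockwise and viewed slightly from below. The (Model Z, Site 1) cell reads 17.

17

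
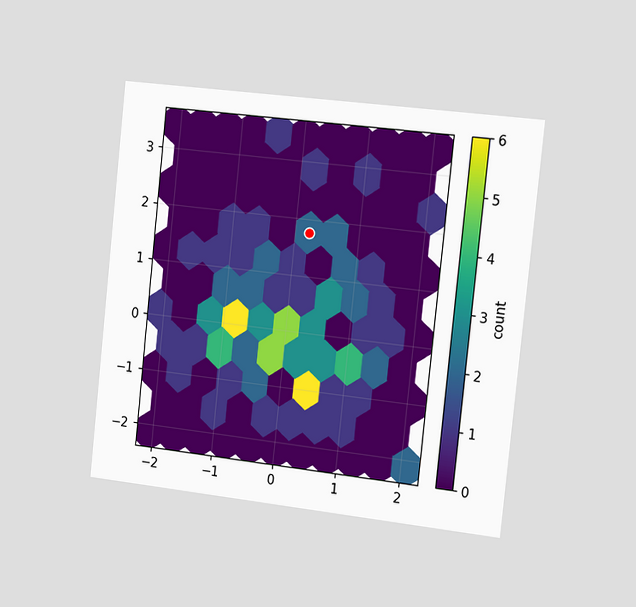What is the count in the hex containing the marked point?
2

The chart is tilted about 6° clockwise and viewed slightly from the right. The marked hex reads 2 on the colorbar.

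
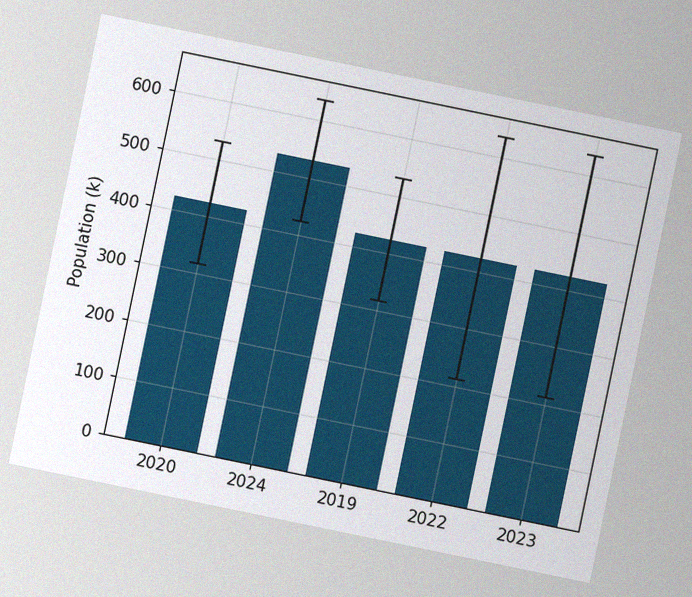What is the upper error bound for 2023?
The chart is tilted about 12° clockwise, with some photo noise. The 2023 bar's upper whisker reaches 636k.

636k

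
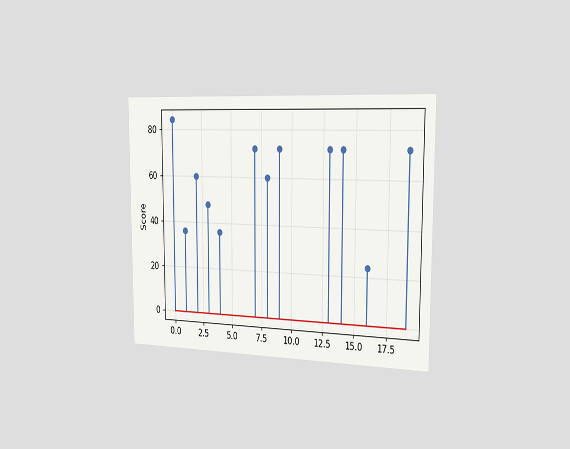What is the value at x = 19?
72

The chart is viewed slightly from the right. The stem at x=19 reaches 72.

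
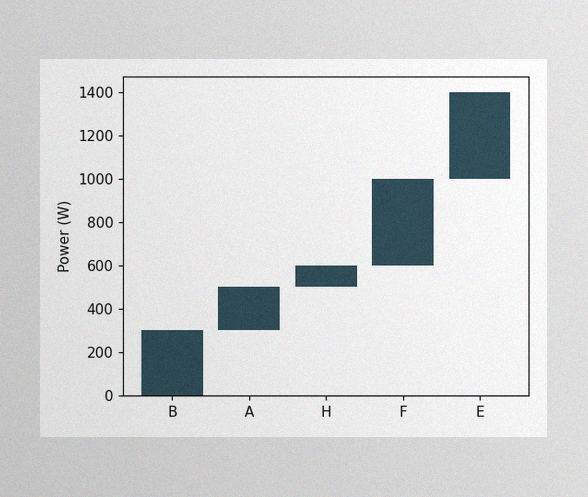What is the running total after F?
The image has some photo noise and uneven lighting. After F the running total reaches 1000W.

1000W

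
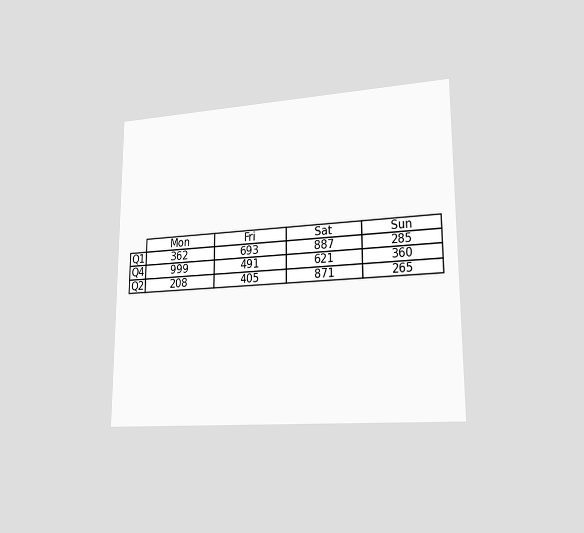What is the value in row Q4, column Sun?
360

The chart is viewed slightly from the right. The (Q4, Sun) cell reads 360.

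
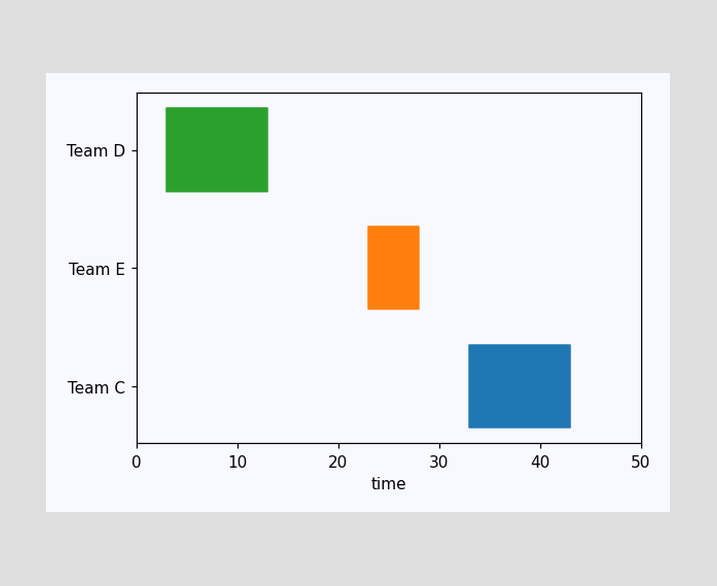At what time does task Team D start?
The Team D bar begins at t=3.

3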